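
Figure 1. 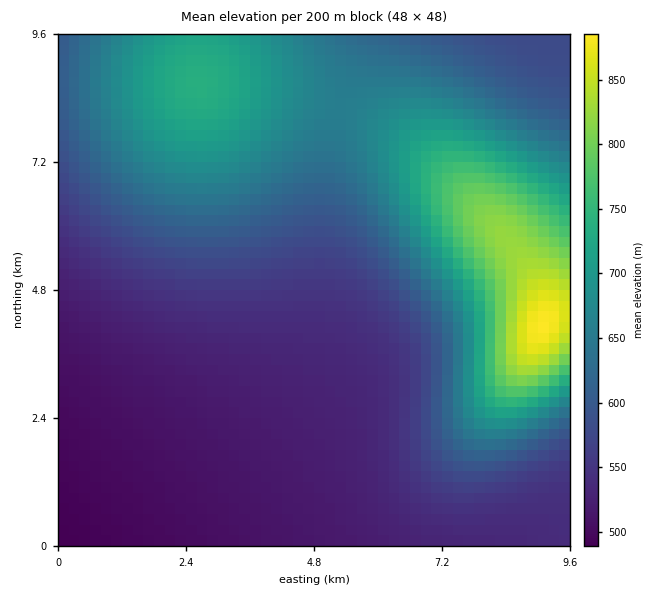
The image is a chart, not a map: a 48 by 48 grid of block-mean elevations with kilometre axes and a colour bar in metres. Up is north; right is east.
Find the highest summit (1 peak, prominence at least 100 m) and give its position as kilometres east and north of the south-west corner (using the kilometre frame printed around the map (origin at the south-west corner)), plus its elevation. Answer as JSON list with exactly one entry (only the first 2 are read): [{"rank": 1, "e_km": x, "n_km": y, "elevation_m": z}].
[{"rank": 1, "e_km": 9.09, "n_km": 4.14, "elevation_m": 887}]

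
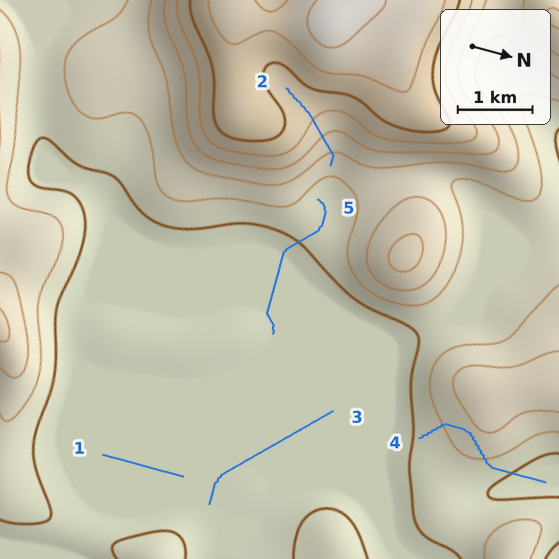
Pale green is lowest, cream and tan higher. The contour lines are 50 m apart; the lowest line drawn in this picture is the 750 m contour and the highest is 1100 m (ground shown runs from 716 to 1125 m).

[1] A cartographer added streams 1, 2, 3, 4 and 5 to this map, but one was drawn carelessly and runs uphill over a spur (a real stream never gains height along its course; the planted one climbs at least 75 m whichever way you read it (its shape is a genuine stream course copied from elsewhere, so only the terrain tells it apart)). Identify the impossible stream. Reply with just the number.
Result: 4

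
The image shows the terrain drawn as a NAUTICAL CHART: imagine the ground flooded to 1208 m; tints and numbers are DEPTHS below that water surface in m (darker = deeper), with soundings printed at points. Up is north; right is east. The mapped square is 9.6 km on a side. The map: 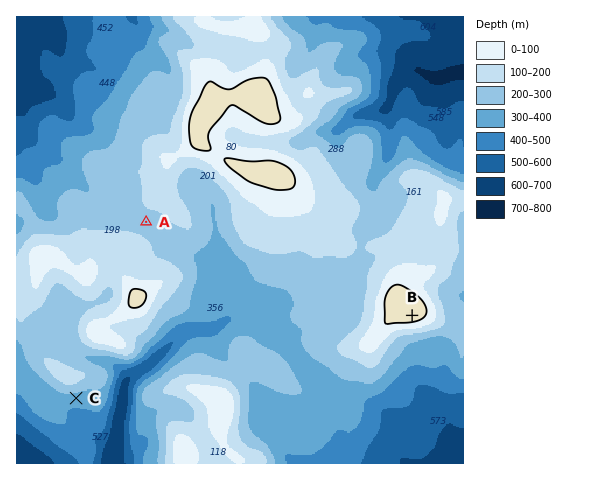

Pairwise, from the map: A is higher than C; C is lower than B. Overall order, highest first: B A C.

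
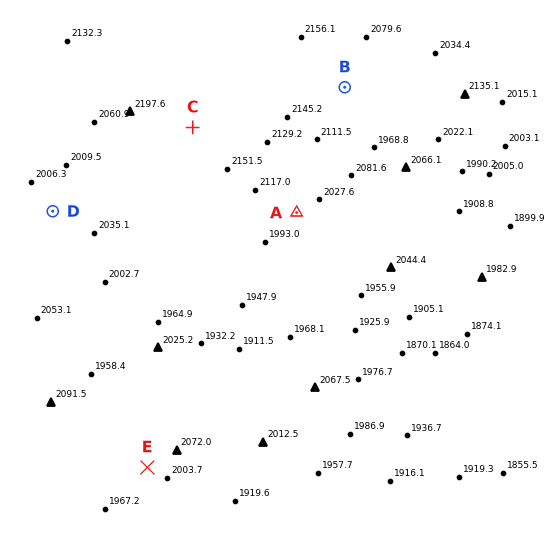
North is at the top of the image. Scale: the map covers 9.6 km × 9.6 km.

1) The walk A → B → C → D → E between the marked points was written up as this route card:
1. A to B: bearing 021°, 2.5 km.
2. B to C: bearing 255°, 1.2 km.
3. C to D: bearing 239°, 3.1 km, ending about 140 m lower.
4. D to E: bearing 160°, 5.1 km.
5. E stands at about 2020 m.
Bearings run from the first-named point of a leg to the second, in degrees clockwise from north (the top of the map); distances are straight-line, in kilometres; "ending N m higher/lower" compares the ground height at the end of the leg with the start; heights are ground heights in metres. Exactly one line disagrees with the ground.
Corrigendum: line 2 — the distance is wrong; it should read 2.9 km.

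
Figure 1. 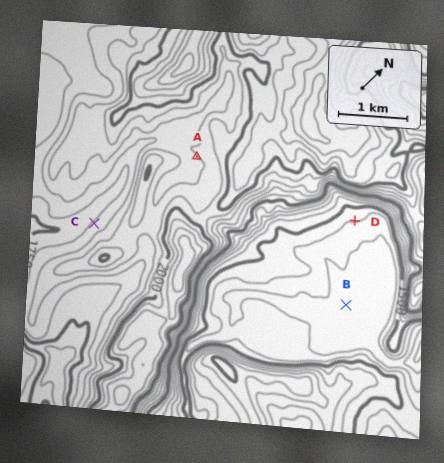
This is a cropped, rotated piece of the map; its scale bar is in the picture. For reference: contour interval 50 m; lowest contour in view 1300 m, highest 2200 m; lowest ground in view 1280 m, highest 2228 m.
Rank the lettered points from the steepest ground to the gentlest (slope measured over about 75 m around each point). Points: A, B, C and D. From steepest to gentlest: C D A B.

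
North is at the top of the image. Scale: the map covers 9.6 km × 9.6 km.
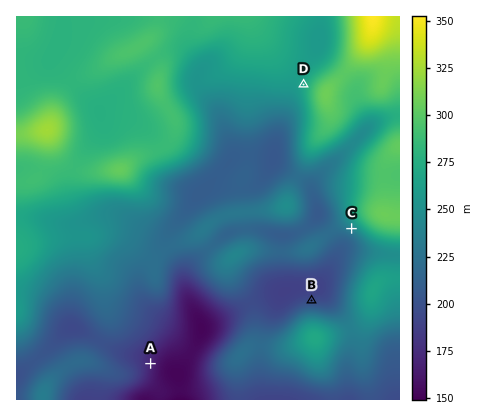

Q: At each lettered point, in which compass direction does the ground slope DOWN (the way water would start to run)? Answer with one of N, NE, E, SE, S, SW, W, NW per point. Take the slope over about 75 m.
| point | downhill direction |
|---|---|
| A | E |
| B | N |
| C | SW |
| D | W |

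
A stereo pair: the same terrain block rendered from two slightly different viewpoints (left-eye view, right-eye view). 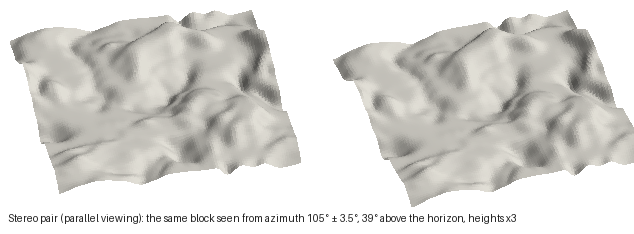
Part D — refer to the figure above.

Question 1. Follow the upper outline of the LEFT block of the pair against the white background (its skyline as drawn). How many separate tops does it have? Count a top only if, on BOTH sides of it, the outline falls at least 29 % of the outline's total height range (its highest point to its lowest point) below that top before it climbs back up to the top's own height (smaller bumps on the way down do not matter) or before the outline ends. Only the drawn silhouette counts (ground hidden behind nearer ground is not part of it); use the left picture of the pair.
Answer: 0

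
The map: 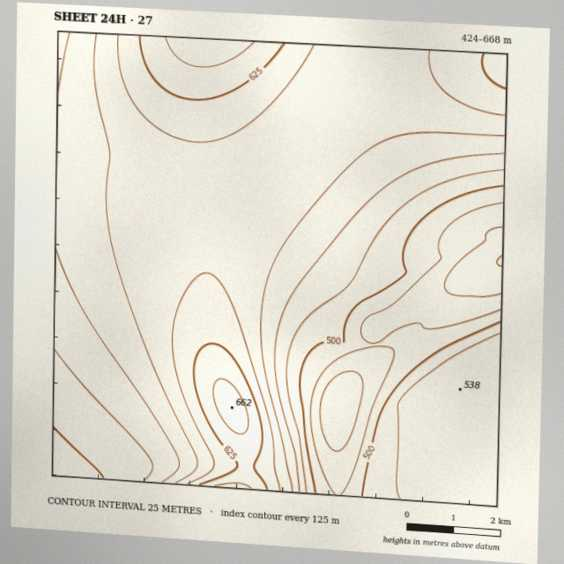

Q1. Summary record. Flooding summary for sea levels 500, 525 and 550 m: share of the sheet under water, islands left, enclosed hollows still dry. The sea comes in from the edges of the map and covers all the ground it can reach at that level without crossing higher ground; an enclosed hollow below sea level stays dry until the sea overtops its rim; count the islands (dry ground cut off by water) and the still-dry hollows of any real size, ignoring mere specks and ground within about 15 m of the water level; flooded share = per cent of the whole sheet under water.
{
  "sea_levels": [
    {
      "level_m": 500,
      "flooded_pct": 15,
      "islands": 0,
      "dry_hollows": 0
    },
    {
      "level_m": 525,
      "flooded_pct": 24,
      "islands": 0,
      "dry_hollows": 0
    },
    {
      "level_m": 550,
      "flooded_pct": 40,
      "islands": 0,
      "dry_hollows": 0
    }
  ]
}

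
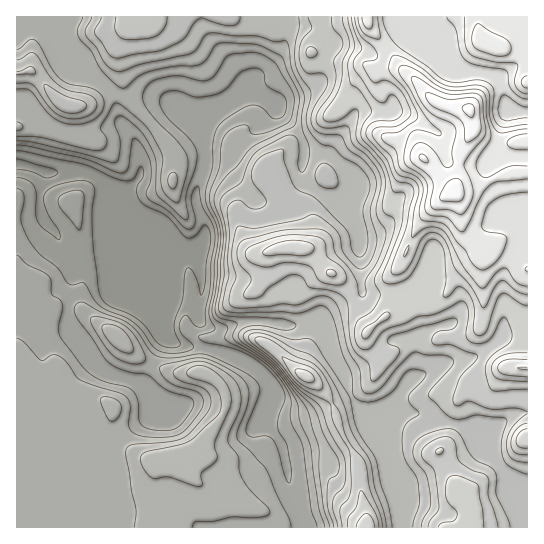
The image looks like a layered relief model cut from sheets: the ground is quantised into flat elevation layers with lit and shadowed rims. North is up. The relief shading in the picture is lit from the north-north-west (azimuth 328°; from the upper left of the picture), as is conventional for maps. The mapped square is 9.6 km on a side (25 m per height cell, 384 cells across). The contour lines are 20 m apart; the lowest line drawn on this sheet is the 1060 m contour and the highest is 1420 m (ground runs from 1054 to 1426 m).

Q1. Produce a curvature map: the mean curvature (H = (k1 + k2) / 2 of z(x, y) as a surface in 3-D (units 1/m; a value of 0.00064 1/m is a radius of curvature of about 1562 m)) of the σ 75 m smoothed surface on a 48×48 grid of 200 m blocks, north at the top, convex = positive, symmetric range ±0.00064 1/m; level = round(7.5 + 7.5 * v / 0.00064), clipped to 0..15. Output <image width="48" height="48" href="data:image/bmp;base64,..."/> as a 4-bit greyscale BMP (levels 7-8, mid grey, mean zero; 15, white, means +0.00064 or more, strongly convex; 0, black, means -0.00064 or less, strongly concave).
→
<image width="48" height="48" href="data:image/bmp;base64,Qk32BAAAAAAAAHYAAAAoAAAAMAAAADAAAAABAAQAAAAAAIAEAAATCwAAEwsAABAAAAAAAAAAAAAAABEREQAiIiIAMzMzAERERABVVVUAZmZmAHd3dwCIiIgAmZmZAKqqqgC7u7sAzMzMAN3d3QDu7u4A////AHl3d3d3iIiHZmZnd5hkJJvfZHWsl5mJZ3d3d3d3d3iHaIh4madVWri8RXVnd5qXV3d3d3iHd4iHeJiJmYVVbJfJNnVXqJl0d3d3d3eHeIh3iIiIiHVlemjXN3Vou6pkd4iHd3d3eId4iIiHeHVlmUrlR3RoqpuVZniHd3d2eJh3d3d3eHVmtzz1V2V4iHd1V3d3d3dniruqmImYeWVmpU3UZ1nKl2VVmHd3d3d3mqq8uYiHeWVWha1kd2m9yFZk3Xd3d3eIh2VWq5dUaGZYeOo3d3h5t1dzz3d3d3eZdEQye7pzRXeIe+VXd3hlVWZjbHd3d3abhHd1R6umRmiGfNRnd3ZVeGVkNXd3d2fNpXd2NIu4VlVFe6Nmd3d3qoiqh3d3d3u6hXZUJIu5diBqzGSZVnipmYmYdnd3eKhEVmWJmby5hAT/+TSthWZ5mXZ2RXd4mWRVVWre/+yFMA//tCSLpkZVeYau3Yh5p1ZXmqqq3YMhAe+4Y0Z5umVkRWWf7Jh5hXRqzYUyIgEAb/pWZEm3i5eYZmQ2ZYd4Z2St21ITeqm//7VodFr5RWWLmapUZ4eHZ0n/yDVN11N7tSJXZFrsdWVXdq6FeIeJZp3ac1dNcIcwABNVVXmby6l1Q26EeId5eLlCNXdYcc/amYiWRXlmuoirc0yUaIl3iJYld3dmoG7su5moRHhVdmd6tUyTWImYd5ZXd3d2sDy5mHeIiJhXhlZnpWyTeoiaZpdnd3d3oTqHeHZWvuhZ3IVlhoyUnIiYV6dniHd3glqpiGVWnbU1n9ZVeKqleph2WKZ3h3d3ckrczKmqh2Mka/hDaZu4d6dmWaV3d3d2YwnbrN7tyWRFWOogaomYd6ZmaaV3d3dmkgjIZ4mIqoVGVbxCfIZ4iJZmaqV3d3Yr0QrXVVVWiFZIdHyWe4Vnd5ZXmpV3dkJvgH3HZmZolWdZtlraepVnd7ZZq6V3dpjNE82nZneJZndH2DfOu6VWd7hqq7d3WKrrA7qYZ4iGV3dDqRF7vKd2ZrhWZ4VFZEr8QolnmqlWq3dCakJ5rJaZmVRDMyNrozrLcllny5hGuWUzW7nKaWV4mTRVRFi7g0mqk1l2u5hFllVFeb/oSXRndkV4q8y5c2qphGqFi7tkhWhnuI22W6VXh5q7qpqpU5yoZWqWVq1lhUjO+4p0SMpo3up1REVlN7uGZ2mpZEZZyUSup5lURc9zaYZGmqhja7hWd2aJpzJr76RWQiRoeN0gM2Rc/u2FqnZWdmVnhkNpnNVHhCbNzf8yVTOvubpnp2VneHdmZmNXV8dagjv+qt+CSnbbVFRIh2VmeZd3iGSJQ5hrU5/nIlhjn8y1NWR5h2ZmeIhmZla7VHmbiv+BIzIibIyTZ2Wqh3h3iIdmVFbMdnzYe8c1dlZnZ1t1dza6iImImHZmVnS+lkiEimNndaq9plpndXmpiJmJl1V3eZSchSR4tld3ZbzMlmdndrypmZmIhmmqmZVoZ0budHd3ZaqHZ3d3dGeImZmIiKupiYVpd1j+Jnd4hplldw=="/>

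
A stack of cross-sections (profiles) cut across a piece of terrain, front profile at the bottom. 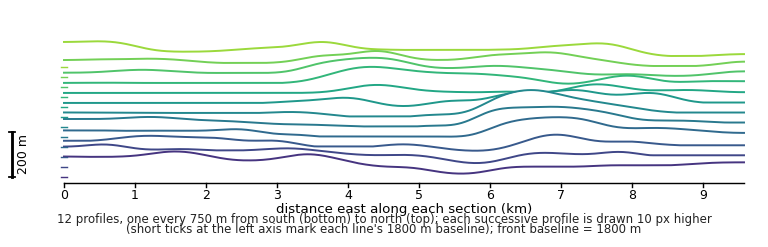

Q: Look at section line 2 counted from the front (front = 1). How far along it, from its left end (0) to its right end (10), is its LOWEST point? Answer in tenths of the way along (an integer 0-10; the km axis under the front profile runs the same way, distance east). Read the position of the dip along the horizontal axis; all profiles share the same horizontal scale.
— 6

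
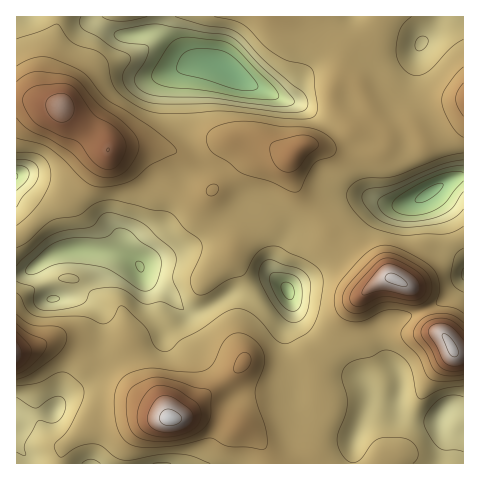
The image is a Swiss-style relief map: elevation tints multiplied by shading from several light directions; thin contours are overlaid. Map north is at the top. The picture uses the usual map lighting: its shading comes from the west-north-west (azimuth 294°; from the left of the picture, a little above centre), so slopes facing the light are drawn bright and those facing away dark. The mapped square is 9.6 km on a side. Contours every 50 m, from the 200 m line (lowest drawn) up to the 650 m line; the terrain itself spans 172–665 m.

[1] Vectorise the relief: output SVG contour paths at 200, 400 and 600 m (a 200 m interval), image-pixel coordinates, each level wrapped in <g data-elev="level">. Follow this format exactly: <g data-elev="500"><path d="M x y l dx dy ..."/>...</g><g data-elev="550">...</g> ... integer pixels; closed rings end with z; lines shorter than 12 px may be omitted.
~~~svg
<g data-elev="200"><path d="M417 202l-2-1 0-2 9-9 14-6 3-1 2 2-3 5-8 8-9 4z"/><path d="M241 90l-61-17-4-5 3-8 6-7 9-4 20 0 13 4 14 11 17 21-1 4-3 1z"/></g><g data-elev="400"><path d="M413 463l5-7-1-8-7-8-10-2-16-1-7 2-6 5-9 14-6 4-7 0-6-6-5-9-1-8 10-33 0-10-5-18 2-10 10-7 17-4 12-7 6 0 11 6 9 8 4 10 3 19 3 5 5 1 19-10 20-3"/><path d="M17 386l22-3 16-9 7-2 8 3 13 11 1 5-1 7-10 22-6 12-13 13 1 6 5 6 3 0 15-10 16-3 8 2 12 10 9 4 9 0 29-6 15 0 16 2 18 7"/><path d="M463 292l-9-6-3-10 4-20 3-4 5-4"/><path d="M17 248l11-6 24-21 25-5 20-13 9-3 9 0 36 10 18 2 6 5 11 13 13 9 3 5 0 7-12 29 3 10 4 5 9-1 21-13 16-6 14-22 6-4 8-3 9 1 33 17 8 8 2 11-4 26-6 17-6 7-17 10-6 1-6-3-24-26-10-5-8-1-13 4-22 16-20 11-10 10-6 2-5-1-5-4-10-20-22-21-4 1-8 13-7 4-22-8-42 1-6-2-5-3-8-15-4-4"/><path d="M463 226l-9 6-10 2-40 1-19-3-13-5-9-6-12-14-5-12 5-9 10-7 33-3 48-19 21-4"/><path d="M17 153l15 0 10 3 6 8 3 11-3 12-8 15-11 13-12 10"/><path d="M463 39l-12 9-24 24-8 3-8-1-6-3-5-7-3-7-1-7 4-21 5-7 6-5"/><path d="M214 17l27 6 8 6 16 18 12 8 10 6 17 3 7 4 3 6 3 30 0 7-2 5-6 2-10 1-75-8-55 3-18-2-14-6-18-12-7-11-4-20-3-6-9-6-23-8-6-5-8-13-4-1-15 7-23 8"/></g><g data-elev="600"><path d="M161 432l11 0 10-2 8-5 3-6 0-6-4-4-14-10-7-3-7 0-4 3-6 7-3 10 0 5 2 5 5 4z"/><path d="M17 363l4-5 1-4-2-6-3-7"/><path d="M463 340l-10-12-8-4-11 0-4 3-2 3 1 5 16 28 8 3 10-2"/><path d="M407 295l6 0 5-2 2-6-2-6-4-4-7-6-17-7-6 1-5 4-14 17-3 7 2 2 13-4 8 0z"/><path d="M58 122l5 0 5-2 6-8 0-6-2-5-3-5-5-2-5 0-7 2-5 3-1 4 2 10z"/></g>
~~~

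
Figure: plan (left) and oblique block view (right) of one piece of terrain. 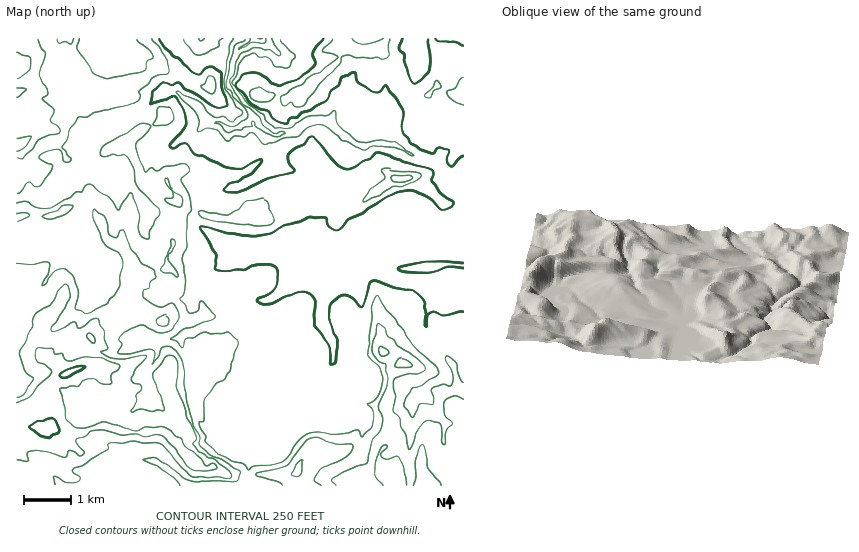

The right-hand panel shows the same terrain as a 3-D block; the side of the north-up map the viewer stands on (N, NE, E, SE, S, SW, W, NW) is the E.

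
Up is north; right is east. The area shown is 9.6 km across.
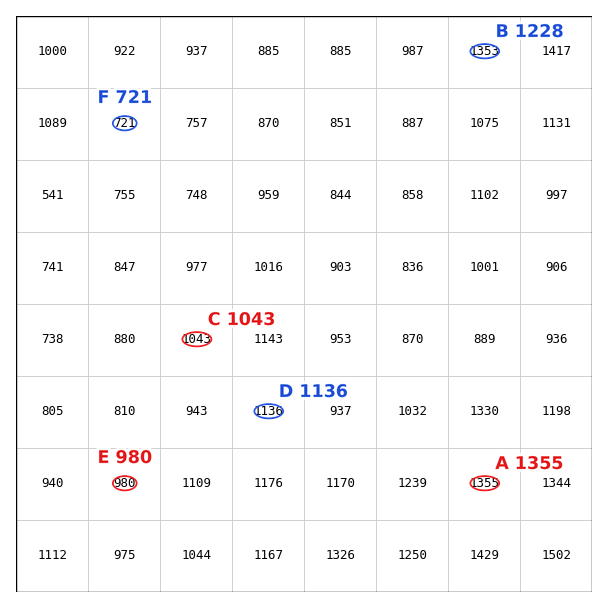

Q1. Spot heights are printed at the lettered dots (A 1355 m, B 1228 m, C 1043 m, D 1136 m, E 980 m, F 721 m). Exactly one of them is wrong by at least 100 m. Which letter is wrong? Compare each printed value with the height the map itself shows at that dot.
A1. B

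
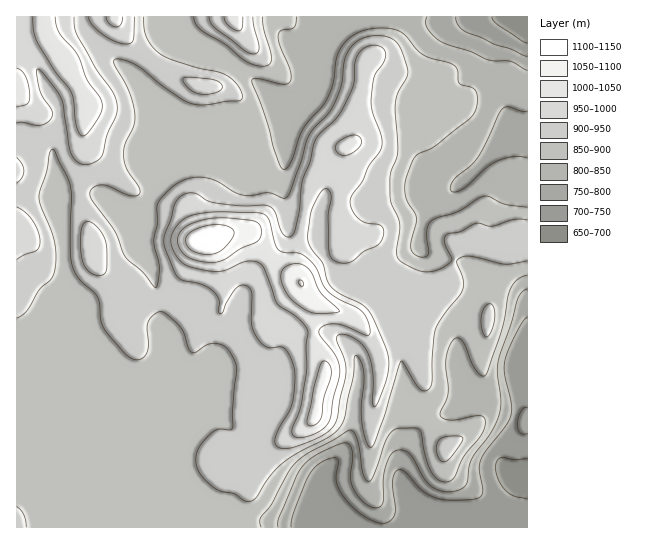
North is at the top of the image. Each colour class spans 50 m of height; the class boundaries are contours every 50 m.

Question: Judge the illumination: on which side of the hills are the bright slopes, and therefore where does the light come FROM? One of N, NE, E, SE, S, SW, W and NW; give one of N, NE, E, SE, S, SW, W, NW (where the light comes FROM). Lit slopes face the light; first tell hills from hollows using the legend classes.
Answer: E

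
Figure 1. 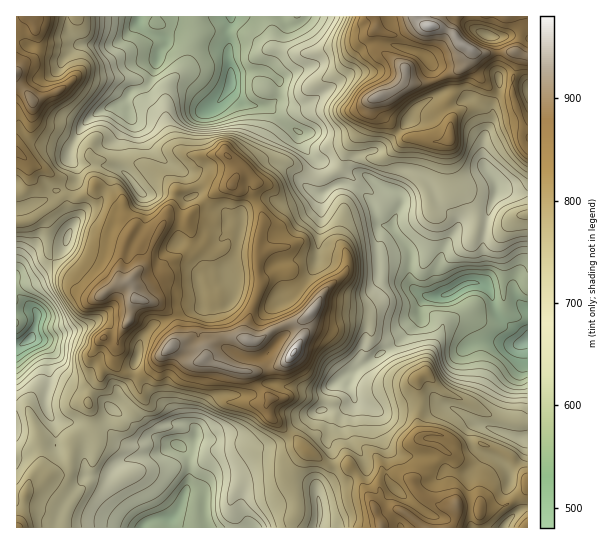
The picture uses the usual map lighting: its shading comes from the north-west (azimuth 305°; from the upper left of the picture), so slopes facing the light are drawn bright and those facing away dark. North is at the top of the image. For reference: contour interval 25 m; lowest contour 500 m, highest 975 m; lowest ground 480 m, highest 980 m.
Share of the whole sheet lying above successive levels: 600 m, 90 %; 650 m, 80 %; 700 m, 67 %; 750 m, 50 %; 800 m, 33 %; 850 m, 15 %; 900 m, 4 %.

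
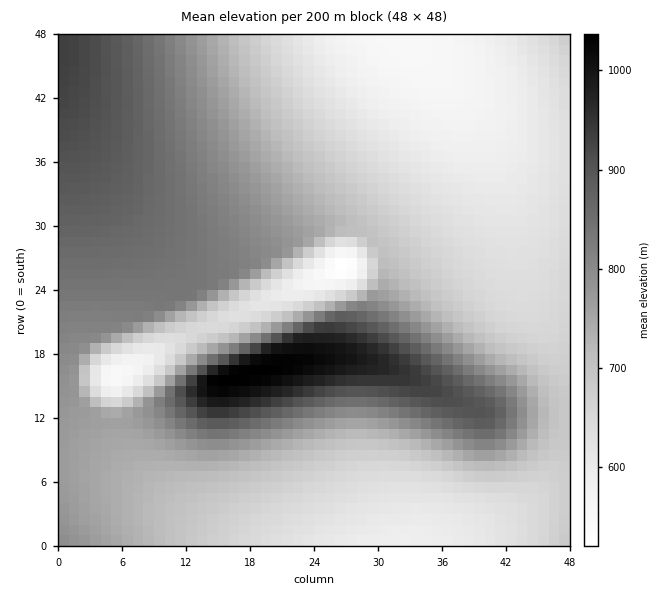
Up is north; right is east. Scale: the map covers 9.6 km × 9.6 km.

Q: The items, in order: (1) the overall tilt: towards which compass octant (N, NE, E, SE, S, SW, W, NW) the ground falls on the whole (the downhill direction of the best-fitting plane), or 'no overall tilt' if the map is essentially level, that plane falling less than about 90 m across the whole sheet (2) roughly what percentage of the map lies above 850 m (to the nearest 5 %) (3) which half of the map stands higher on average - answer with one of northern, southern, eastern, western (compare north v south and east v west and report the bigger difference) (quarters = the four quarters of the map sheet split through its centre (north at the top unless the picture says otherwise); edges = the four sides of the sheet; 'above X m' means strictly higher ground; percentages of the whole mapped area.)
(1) Overall the map slopes down towards the east.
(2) About 20 % of the map lies above 850 m.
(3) Taken as a whole, the western half is higher than the eastern.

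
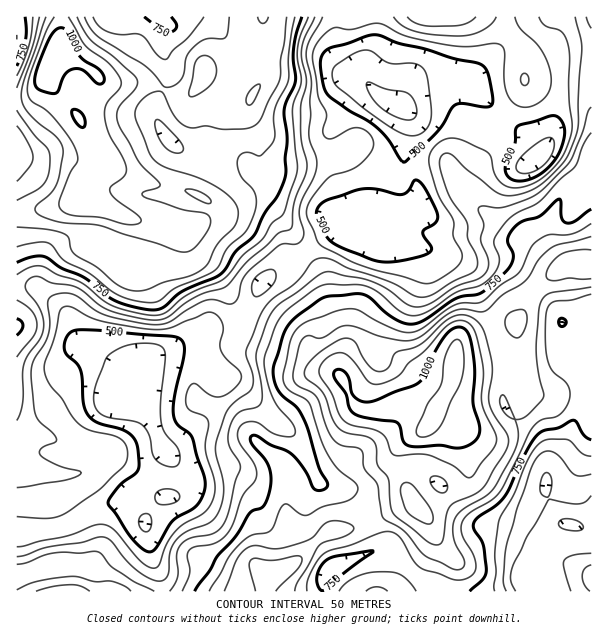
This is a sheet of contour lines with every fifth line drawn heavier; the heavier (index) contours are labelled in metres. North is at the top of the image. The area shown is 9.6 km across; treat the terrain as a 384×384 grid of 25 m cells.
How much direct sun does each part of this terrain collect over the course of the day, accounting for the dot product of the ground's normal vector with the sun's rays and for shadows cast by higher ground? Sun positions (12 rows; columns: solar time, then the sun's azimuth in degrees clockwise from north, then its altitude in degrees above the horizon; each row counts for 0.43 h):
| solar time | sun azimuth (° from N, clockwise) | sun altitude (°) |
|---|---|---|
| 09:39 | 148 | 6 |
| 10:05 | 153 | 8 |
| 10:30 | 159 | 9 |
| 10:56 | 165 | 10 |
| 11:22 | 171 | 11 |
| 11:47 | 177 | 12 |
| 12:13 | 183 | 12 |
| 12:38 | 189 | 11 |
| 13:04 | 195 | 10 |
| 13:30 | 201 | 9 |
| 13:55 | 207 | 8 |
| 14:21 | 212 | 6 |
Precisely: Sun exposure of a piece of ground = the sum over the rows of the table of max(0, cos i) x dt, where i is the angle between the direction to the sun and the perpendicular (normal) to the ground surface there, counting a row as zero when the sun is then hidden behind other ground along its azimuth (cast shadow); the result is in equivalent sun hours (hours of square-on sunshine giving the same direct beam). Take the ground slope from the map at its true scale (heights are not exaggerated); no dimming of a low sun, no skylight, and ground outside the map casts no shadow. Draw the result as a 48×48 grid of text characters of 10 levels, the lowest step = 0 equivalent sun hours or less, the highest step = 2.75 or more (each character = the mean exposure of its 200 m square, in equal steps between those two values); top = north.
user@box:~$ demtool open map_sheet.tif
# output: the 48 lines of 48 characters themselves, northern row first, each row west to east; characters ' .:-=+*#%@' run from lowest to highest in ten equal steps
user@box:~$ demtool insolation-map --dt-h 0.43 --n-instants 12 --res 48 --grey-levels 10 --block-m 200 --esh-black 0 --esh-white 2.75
::.         ::...:-----=+==-+****###**+=-::-==-=
:.  .     .     .:--=--+++++##*#%@@%##*+=:.:==-=
...::     ...    :--======+**++*#%%%##*+=:..:---
. .--.     ..:.  .:::--::-=++===+++++++=-:..::::
 .-===:      .:::::..::..:---=====-------:::::::
.-+=--=-::-:. .==-:::===::...:-==--::::-----:::-
-++-::-+++++-.-+=-::=+++-.    :----:::::==+=-:::
+*+=:::======-===--====-:.     .:::::..:-+++---:
**++=::::::-=+=--==+=-::-::      .......:-=----:
+*+*+-::...:-++===++=:::::..         ....:::. ..
=++++=-......-=======--:...:::.      ......     
:--::==:....  :---==---:..:----:...  ....      :
..::.:==-:     .:::--:::---=--:::---. ..       :
......:===-.     .::---======-:..:--:.        .-
   ....:------:   ..-==++======-:::--:.      .:-
  .:--:.   ..:--:..:-======-:..:..:-=-.      .. 
-=+*###+-.......---=++=:..         .---.    .   
+*#####%#*=-:..:===+=++:             ...        
+**+---=***++====*#*+++-.               .::     
***+=-:::::-=+===+##*=-:.              .:::     
######+-::-----=++**+-:.                  .  :::
***%@@#+===++*%@@%*+=:.                    .-=++
-:=#@@%##*++*@@@@*-:.                      -*##%
  -+##%@@%#*#%@%#+-.                      :=####
  .-+*%@@@@@@%#**+=:                    ..:-=++-
:::-=*#@@@@@@%*=---...                 .:----:::
=+===++*#%@@@*=-:::....               .:----::::
*#+-:--==+*++--:-::...:..   ...     .:.:----::::
++=:.::-----::::-==-:.:.      ..  .:::::---:::::
--::.:----::::.::-===:::::..    ..::--::--::..:-
::::::---:::::.....:===+**=-.     .:-----:-:..:-
-::::::....::::.    :+###*+-.    ..:----:---::-:
-:.::.    .::---:   .=++====:.:--::---:..-=++==:
-:...     .:-===:.   :=+==+***+=-::--:.  :+***=-
-::..     .:-==-...   .-==+#%%*=--==---. .=*#*++
=---:.    .:-=-::-==.  .-=+**+==+##*+==---+##*++
-::--:::-::..:----+*=: .-=+=---+#%#*++=+++***+=+
::::::-=+=:...:-=--==-..:=+=-===--+*+==++*++===+
------=+*=-::.::--..:::::-=++++: .-====+++=---=+
=---=+*+=--::.  ::. .:::...::---:..:-+***+=-:-==
====++=::::..    ....:..    :----:.:=#@%*+-:-++=
=++=:   ..:.     .......     .=++=::+#*+==--=+*+
:.         .         .:.....:-*%%*+---::-=---::-
                         -+*##****+=:..:----.  .
       .    ...         :#%%*-::=+*+. .:---::.  
   .....    .--:...:   :+*+:   .-+**=:::-==--:. 
:=*##*+-:    ::. .:---+*+:      .=*##*+--------:
*#%%%#*++-   .....---=+=:.     ...-=+*+-:..----=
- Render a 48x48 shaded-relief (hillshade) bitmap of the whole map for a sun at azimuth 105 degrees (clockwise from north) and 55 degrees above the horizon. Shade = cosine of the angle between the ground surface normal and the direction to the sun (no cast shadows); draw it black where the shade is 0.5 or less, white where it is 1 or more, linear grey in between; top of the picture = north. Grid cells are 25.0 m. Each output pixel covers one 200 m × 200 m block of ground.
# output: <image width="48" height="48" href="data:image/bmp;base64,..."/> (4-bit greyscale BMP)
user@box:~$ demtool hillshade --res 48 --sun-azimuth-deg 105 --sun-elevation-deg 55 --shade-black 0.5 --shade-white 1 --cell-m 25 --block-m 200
<image width="48" height="48" href="data:image/bmp;base64,Qk32BAAAAAAAAHYAAAAoAAAAMAAAADAAAAABAAQAAAAAAIAEAAATCwAAEwsAABAAAAAAAAAAAAAAABEREQAiIiIAMzMzAERERABVVVUAZmZmAHd3dwCIiIgAmZmZAKqqqgC7u7sAzMzMAN3d3QDu7u4A////AMu6mJmZmHVVVoibzdpVeJq7uqvN3bmYdqqqqaurqFRWVGiKzuyFaImqmJzd7amYdmaJmau7pzRnU0eInO65iIiIiazd3bmZh2VWd4q7piJnZDaIeLzLuphmiszN3LqZmJh3Znq7piJWVEaIiIq7zKhWnNzM3Lupmaqql4m8qFRGU0Z3iYiau6dnre3MzMu6maqru5q7qXZVQ0d3iYeJmGZ5vd3c3cu6qZmrvMu7qphlQ0Z3mpiIh1WKu7zN7suqqqqqq8zLuqmGQ1Z3m6mIh1WLuprN7tuZq6qqqrzMu6mGRWZnm6mIh2eaqYnN7uyYmqqqqqvMy6l1RnZnmpd4hnmqmZrN7+2YiaqqqqrNy5hkVmaJqoZ5hmiqmZq83u2oiLqqqpmsy5hlRVeamGV5l2Z5qqu83u25h7uqqpmauoiHU1iqhlRomId4q6vMzNy7l8uqu7mJmGeIZFeZdlRGmamIm7vMy7y8qNy6vMuYiGaJhmd3d1NHmZmYmrzduau8ud26vMupiGWKl2ZEZ2RYqXiIibztuau8u926vMu6l2WKqGQiRmZ6und3eKztuay7uu3Kq7u7mHaKqHQjRFaKu4ZmZ6zduby6qe7bu7u7qHeJmHQ0RVV6u4ZmVp3dub3Kme7tu7qrqYiIiHVENXZpuphkJIzcqs3Kmd7uyqqZmaqZiIYzNYhoqplzAGvLms3Kmc3tuZiHeby6mZdERXh4mqmEADipic3bmbzcqGZnis3LmalURWeImrqWEBV3eb3bq7vLlkVom93Mqst0RFd4iquoQBRUZ5zLu8uphUV5q8zMzNyXVEaHeJqpdCMyNXmqqsuHdmeKqqvM3u25h2eIiImZh1VCNFaKqrqGeJmZmqq83u3LmIiZmZiZmHZUVVVombqXeaqZmZq83d3cqqqZmZmZmHZVZmZmeKqYiamZmZq8zN3dvMypmpmZmGZVVoh3ZqmZmpiKqqqrzM3czdy5mpmZh2ZmVXiZdYiImaqqqqqqu83d3typmpmZhlaIdWeal3dmiru7qqqZq7zM7uy6qpmpZWiZhkRqqXZUaru7qqmaq6u83uy7upqpZXmqljEnqndkaaq7uqmaqqqr3uy7uqqoZpq7uVACeXdlaJq8u6mZmrqrzdy6u7qXV6qr3aQANndmZ5q8y6mZmrqs3dyqu7uXV6qrzcowAVZ2aKu8zKmZqrq83tuZq8uXVpqqu8uBAFZ2ebzMy5iaqqu83tyom7qXVomaq7ulAFZ3iszMyoiqqZvd3ty6qqqXZomZqqunMleImrzcynirqZve7ty7q6qXZ5mZiKu3QzaaqqzMyoebuZrO7u27uqqXeJmYZ6y4VAObuZvMy5dqupmt7+7LupqYeJmXZ6u5VQB7uqu7u5ZYu5ms7u7LqZqpiZmXZ5u5VAA6u6q6qpZYqpms7u3LuZqpmZqZeJu4ZQAJzKqqqpdnmpms7+27upmZiZqqmaqoZQAHzLqZqpdniYms7+27u5iImau7uqqYZiAGvLqJqph2eIis7+26qpd4mqvMy6mYZQ=="/>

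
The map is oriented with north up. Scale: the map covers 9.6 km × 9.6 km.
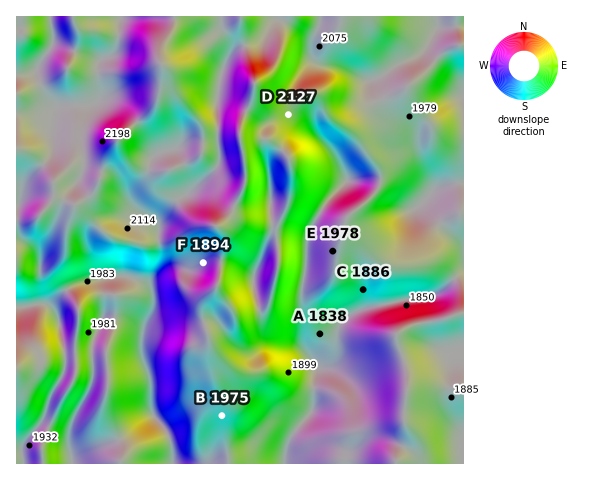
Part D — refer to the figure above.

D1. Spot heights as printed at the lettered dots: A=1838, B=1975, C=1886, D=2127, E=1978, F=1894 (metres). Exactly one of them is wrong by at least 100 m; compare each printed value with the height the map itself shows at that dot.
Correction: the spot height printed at F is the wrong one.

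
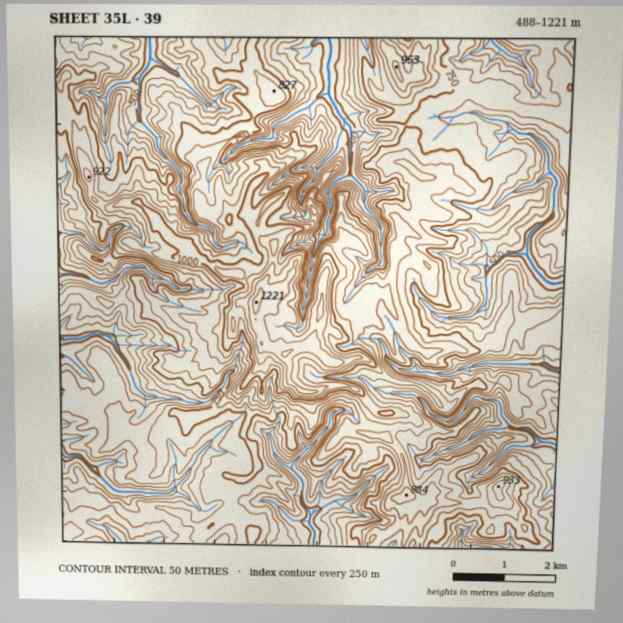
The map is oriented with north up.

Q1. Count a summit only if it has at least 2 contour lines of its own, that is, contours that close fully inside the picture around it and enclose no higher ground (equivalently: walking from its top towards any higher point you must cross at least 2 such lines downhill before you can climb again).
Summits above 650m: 4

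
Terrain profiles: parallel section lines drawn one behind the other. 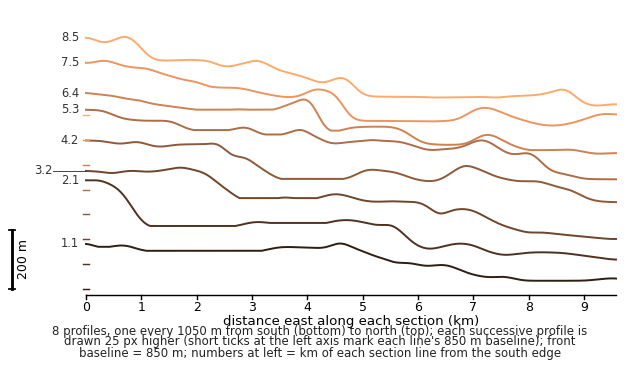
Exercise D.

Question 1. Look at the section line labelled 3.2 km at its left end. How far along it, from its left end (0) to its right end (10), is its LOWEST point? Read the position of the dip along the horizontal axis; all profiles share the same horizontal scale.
10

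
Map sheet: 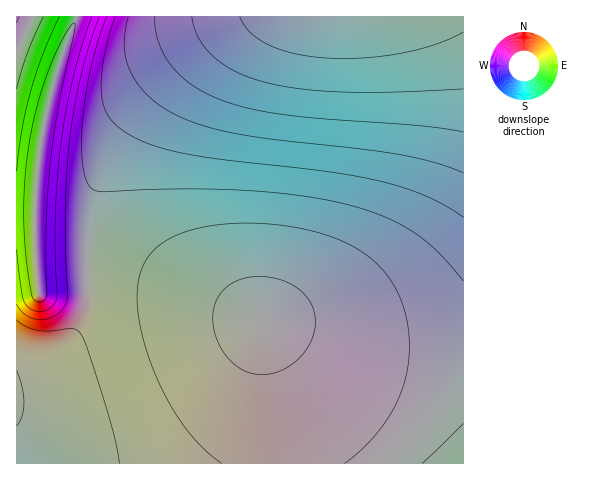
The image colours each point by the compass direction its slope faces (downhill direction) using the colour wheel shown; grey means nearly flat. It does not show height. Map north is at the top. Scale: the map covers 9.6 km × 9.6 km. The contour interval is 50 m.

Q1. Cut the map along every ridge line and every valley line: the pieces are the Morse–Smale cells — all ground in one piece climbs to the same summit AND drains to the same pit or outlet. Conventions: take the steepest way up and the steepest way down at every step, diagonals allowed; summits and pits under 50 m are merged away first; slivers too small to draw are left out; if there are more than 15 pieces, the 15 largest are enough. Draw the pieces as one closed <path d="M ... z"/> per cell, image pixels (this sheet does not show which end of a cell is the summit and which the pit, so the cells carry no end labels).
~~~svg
<path d="M463 16l-212 1-21 12-29 21-51 48-23 29-21 37-10 25-5 25-4 29 0 28 32 2 36 8 58 20 42 17 7 5 10 141 192-1z"/><path d="M110 272l-23 0 0 35-3 12-11 17-20 18-37 18 0 91 255 1 1-18-10-123-26-13-58-22-40-12z"/><path d="M253 16l-176 1-24 66-13 61-5 64 0 36 3 29 49-2 1-41 6-33 12-33 14-26 30-40 35-34 35-28z"/><path d="M34 211l-18 0 1 161 36-18 20-18 11-17 4-21-1-26-50 0z"/><path d="M76 16l-60 1 1 194 17 0 2-4 1-35 9-60 14-52z"/>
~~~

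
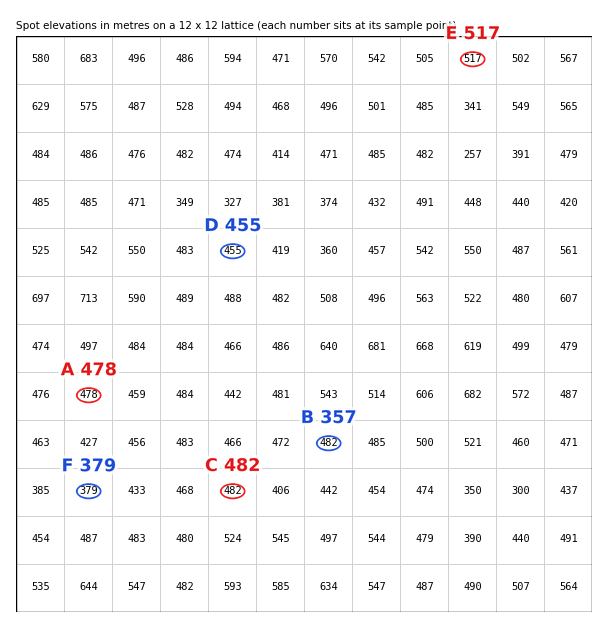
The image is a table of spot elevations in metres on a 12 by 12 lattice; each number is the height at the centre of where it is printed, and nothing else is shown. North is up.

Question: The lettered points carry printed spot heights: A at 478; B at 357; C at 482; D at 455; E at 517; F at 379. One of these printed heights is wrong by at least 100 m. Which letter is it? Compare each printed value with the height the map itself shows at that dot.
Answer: B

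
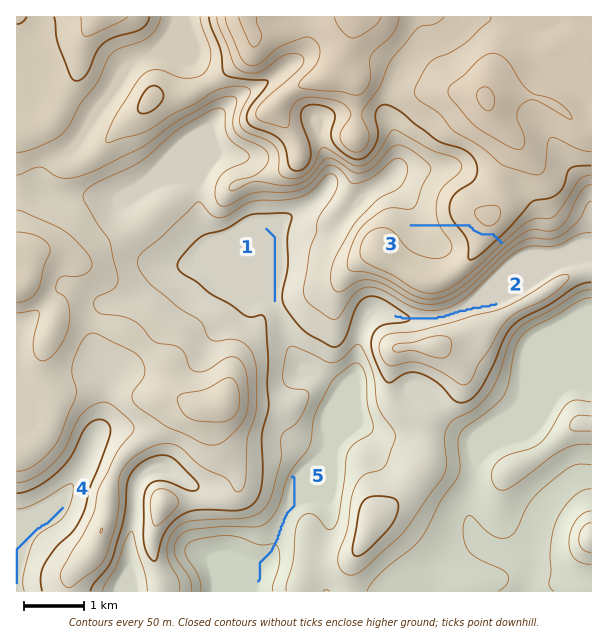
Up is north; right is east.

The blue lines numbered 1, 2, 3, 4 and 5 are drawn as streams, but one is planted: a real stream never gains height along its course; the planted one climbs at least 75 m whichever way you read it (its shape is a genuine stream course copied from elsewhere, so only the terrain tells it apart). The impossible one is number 3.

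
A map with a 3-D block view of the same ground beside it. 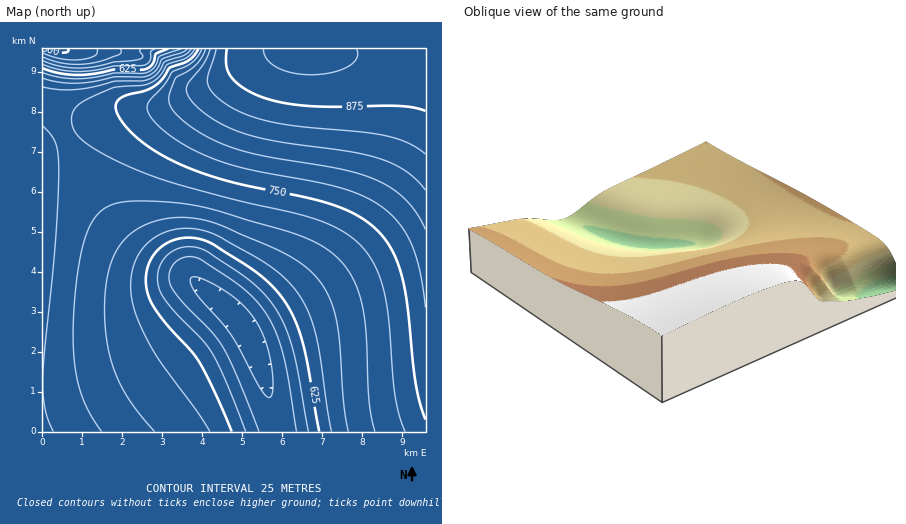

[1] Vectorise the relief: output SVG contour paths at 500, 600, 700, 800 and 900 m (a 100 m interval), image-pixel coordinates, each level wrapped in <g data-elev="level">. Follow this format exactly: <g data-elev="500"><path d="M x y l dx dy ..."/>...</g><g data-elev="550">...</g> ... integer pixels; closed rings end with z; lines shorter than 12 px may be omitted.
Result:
<g data-elev="500"><path d="M68 48l0 4-6 1-18-5"/></g><g data-elev="600"><path d="M246 432l-20-49-14-29-10-14-31-32-11-18-3-12 3-12 7-10 11-7 14-2 15 5 43 29 13 11 10 12 11 20 8 24 16 84"/><path d="M155 48l-4 4-2 10-7 3-28 1-20 4-16 1-18-1-18-6"/></g><g data-elev="700"><path d="M102 432l-10-16-8-14-5-16-4-18-2-22 0-26 6-56 8-32 5-10 6-9 8-5 8-4 26-3 44 3 36 7 84 26 19 9 15 12 9 10 6 12 9 26 4 28 3 68 6 30"/><path d="M191 48l-7 8-20 6-8 12-10 6-32 1-22 6-18 3-16-1-16-2"/></g><g data-elev="800"><path d="M206 48l-4 10-6 7-20 13-6 14-1 8 2 6 13 16 25 16 29 12 30 7 74 12 34 11 16 9 14 11 10 13 9 16"/></g><g data-elev="900"><path d="M264 48l2 10 10 9 16 6 18 2 22-2 16-7 9-8 1-4-2-5"/></g>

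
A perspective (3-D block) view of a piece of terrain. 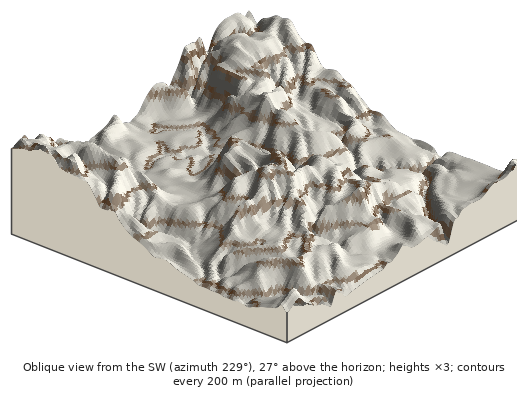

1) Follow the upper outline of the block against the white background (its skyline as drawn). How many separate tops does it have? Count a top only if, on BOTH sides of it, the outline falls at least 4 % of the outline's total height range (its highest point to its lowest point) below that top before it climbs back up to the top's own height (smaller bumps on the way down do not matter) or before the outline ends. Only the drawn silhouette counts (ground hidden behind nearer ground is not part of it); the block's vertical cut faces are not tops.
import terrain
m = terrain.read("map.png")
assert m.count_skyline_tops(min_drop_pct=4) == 6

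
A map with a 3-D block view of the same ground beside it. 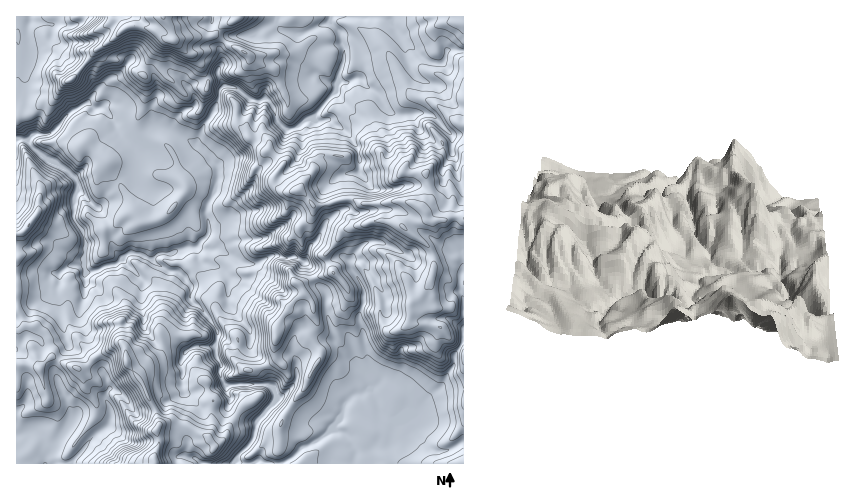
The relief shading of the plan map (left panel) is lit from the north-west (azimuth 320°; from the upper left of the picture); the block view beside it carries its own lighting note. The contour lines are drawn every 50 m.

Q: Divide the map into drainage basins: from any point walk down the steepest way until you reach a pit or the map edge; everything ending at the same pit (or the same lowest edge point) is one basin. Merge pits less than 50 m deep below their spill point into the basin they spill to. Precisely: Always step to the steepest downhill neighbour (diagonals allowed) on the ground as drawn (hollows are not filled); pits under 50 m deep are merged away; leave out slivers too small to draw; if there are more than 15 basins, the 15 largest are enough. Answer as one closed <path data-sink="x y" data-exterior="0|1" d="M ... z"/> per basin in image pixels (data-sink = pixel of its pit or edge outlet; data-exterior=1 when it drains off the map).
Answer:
<path data-sink="17 139" data-exterior="1" d="M463 16l-225 0-3 5-11 3-10 12-26 1-13 3-3-2-3-13-7-9-81 0 16 14 15-9 6 1 8 6-11 10-19 12-22 27-12 10-10 14-10 3-10 10-16 4 0 212 8-4 12 0 12 9 6 23 26 12 8-4 8-9 16-11 10-2 4 5 2 16 15 19 13 27 4 13-4 8 4 10-6 16 1 6 308 0z"/><path data-sink="45 463" data-exterior="1" d="M122 344l-10 2-16 11-8 9-8 4-27-13-13 11-12-3-12 0 1 99 138-1-1-5 6-16-4-10 4-7-4-14-13-27-15-19-2-16z"/><path data-sink="31 17" data-exterior="1" d="M80 16l-64 1 1 101 15-4 10-10 10-3 10-14 12-10 22-27 19-12 11-10-8-6-6-1-15 9-10-10z"/><path data-sink="17 349" data-exterior="1" d="M36 326l-12 0-8 6 1 33 11 0 12 3 12-12-4-21z"/><path data-sink="213 17" data-exterior="1" d="M237 16l-74 1 12 23 13-3 26-1 10-12 11-3z"/>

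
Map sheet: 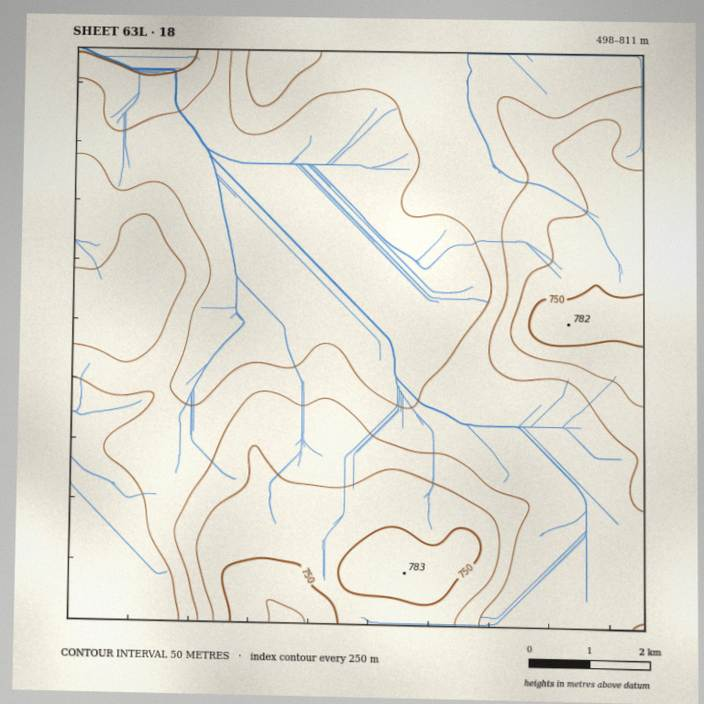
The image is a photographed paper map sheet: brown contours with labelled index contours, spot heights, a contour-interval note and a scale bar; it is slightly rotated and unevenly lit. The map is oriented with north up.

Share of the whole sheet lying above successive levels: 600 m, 68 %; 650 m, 35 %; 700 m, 19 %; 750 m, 6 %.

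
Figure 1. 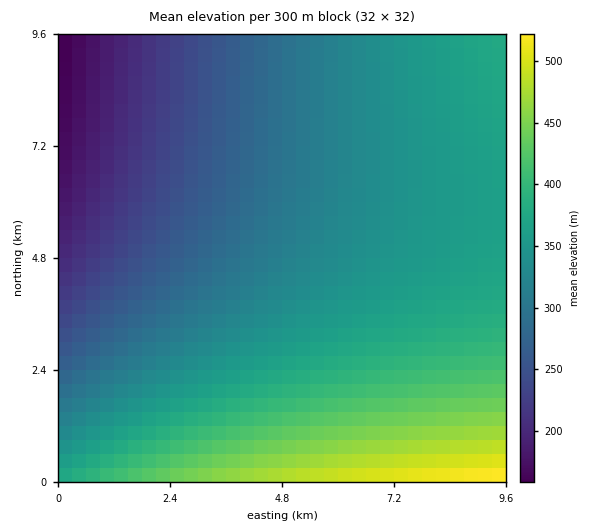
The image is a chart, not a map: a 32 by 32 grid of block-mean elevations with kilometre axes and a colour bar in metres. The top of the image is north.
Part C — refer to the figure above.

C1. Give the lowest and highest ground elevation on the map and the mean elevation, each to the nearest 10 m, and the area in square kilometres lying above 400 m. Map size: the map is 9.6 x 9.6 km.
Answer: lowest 150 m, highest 530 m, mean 330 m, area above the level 15.3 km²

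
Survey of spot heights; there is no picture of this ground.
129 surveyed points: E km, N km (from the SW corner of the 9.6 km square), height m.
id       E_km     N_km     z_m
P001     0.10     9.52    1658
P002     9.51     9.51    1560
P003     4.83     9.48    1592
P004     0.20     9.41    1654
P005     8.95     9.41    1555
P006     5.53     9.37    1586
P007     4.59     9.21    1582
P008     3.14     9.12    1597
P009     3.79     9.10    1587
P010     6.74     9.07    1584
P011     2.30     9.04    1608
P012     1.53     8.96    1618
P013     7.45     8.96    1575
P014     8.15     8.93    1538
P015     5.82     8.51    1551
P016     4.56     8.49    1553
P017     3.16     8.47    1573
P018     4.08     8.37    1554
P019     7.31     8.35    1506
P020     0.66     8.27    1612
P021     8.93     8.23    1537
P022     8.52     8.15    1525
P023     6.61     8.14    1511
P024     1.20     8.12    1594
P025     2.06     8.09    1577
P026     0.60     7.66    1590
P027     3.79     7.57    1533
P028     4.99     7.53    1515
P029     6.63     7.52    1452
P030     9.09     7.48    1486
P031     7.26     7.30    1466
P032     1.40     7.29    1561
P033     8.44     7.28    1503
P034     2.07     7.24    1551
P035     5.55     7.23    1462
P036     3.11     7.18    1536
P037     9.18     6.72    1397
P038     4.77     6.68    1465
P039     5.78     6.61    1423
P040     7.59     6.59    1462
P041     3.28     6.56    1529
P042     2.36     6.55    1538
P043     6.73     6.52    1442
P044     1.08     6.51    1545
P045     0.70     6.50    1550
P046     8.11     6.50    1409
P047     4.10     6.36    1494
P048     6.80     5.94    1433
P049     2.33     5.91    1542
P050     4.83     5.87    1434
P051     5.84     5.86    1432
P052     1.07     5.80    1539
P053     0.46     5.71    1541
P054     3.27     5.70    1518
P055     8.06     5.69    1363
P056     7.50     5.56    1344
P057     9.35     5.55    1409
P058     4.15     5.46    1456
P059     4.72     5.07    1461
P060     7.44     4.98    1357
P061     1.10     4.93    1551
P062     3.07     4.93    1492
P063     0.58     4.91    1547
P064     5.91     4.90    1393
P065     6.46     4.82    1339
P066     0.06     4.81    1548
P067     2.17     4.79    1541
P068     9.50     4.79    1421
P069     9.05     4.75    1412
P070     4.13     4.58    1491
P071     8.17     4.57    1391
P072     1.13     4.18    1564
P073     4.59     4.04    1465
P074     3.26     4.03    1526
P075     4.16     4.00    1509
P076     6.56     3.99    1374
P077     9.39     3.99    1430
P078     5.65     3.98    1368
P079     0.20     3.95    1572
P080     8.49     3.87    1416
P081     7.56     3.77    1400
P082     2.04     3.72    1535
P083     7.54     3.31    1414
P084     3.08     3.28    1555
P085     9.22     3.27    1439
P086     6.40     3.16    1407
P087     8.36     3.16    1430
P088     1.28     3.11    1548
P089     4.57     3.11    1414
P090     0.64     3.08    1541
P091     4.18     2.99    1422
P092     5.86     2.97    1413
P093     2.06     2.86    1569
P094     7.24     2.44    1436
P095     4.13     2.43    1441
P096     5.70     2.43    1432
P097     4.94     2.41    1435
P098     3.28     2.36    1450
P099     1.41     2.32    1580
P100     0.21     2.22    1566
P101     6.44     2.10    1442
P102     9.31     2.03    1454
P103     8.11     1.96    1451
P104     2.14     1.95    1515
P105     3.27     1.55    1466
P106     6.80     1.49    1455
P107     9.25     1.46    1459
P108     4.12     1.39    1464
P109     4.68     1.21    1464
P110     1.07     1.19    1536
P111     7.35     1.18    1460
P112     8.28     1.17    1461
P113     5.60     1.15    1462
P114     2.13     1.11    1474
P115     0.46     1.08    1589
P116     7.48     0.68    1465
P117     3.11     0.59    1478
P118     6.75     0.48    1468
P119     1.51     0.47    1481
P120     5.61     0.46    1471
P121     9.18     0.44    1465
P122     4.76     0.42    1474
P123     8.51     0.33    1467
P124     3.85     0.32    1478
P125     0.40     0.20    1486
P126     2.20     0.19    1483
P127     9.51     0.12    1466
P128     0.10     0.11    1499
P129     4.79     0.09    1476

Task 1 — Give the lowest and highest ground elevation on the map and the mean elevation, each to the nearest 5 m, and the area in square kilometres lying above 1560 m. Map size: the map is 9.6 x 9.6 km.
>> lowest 1335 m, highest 1660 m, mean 1495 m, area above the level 16.8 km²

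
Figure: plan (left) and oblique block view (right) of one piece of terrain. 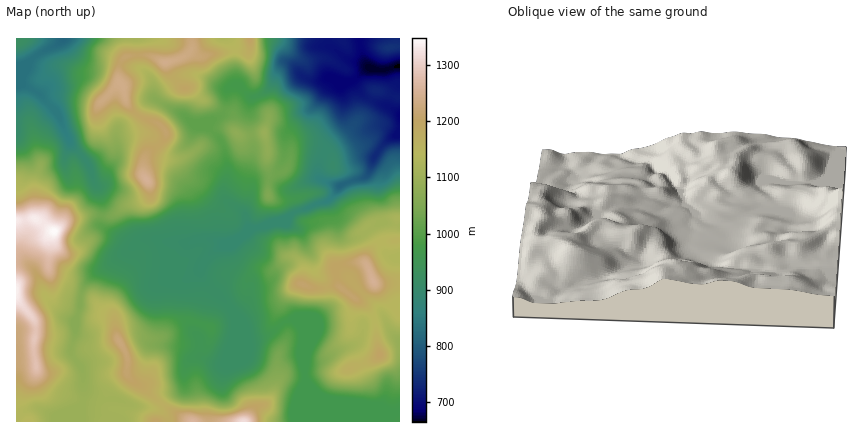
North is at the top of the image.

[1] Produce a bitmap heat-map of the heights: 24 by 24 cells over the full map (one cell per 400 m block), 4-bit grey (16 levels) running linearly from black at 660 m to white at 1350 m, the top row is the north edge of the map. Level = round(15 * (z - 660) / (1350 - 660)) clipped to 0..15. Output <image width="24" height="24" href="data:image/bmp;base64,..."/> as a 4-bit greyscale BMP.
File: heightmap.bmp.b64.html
<image width="24" height="24" href="data:image/bmp;base64,Qk2WAQAAAAAAAHYAAAAoAAAAGAAAABgAAAABAAQAAAAAACABAAATCwAAEwsAABAAAAAAAAAAAAAAABEREQAiIiIAMzMzAERERABVVVUAZmZmAHd3dwCIiIgAmZmZAKqqqgC7u7sAzMzMAN3d3QDu7u4A////AKqpqqq7zLzbl3d3d7uqqqq6mYirl3d3d8y6mry5d2aJl3mpiM26mru5dmZnh3m7ud2pqsqYdmZnh3mqut2pq8mIdmZmd3iqut2pq7l3dmZnd3iqquupmpdmZmZniZm7u+u6iHZmZmZnm8vMy9zKhmZmZWZnirvMy93bl2ZmVVVniZu8uu7rl2ZmVVVWd4maq+7smHdmZmZVVneJqt3Lh5qodmZndlV4ibuXZorJh2Z4dmVFVql2ZpzKiHd4h1VDNIh2Z5vKmHeJh1VDI2dliZu7mIiZh2VDIWZVmqvLiIiJhlQyIVVGrLupiYh4hUMiEURGnMuauod3ZCEREURWesuruoeHQhEREURWecvMzLmoMiEQEVREaau7zLu4QxEREg=="/>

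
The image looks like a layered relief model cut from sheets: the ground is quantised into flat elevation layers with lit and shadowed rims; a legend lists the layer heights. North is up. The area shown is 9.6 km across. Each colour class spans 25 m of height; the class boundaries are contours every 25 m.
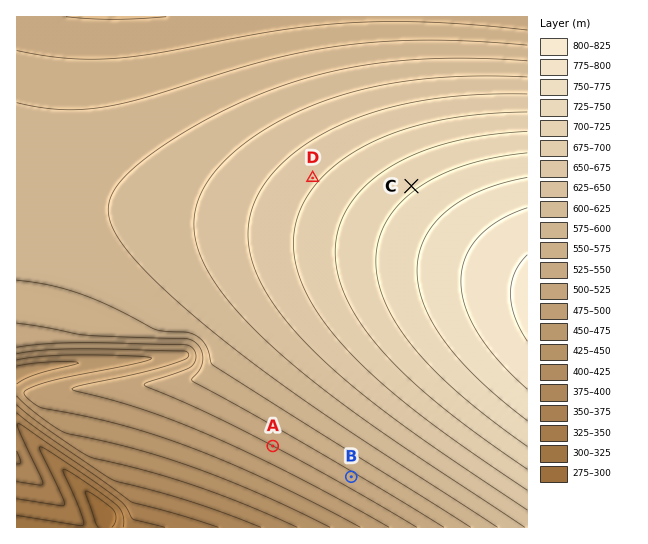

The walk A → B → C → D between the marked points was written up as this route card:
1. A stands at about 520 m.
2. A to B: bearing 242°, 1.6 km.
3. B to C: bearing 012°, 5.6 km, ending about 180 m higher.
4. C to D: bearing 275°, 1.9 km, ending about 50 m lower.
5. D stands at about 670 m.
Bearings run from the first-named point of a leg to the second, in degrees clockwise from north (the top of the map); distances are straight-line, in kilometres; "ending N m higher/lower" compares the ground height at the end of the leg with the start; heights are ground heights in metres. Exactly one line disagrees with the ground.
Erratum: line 2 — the bearing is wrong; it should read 111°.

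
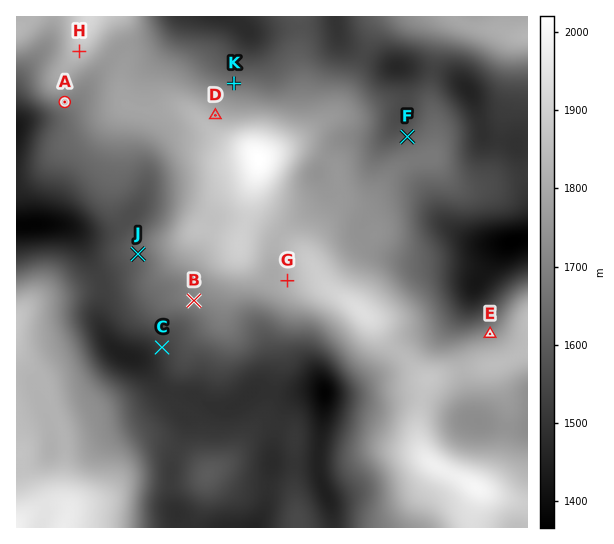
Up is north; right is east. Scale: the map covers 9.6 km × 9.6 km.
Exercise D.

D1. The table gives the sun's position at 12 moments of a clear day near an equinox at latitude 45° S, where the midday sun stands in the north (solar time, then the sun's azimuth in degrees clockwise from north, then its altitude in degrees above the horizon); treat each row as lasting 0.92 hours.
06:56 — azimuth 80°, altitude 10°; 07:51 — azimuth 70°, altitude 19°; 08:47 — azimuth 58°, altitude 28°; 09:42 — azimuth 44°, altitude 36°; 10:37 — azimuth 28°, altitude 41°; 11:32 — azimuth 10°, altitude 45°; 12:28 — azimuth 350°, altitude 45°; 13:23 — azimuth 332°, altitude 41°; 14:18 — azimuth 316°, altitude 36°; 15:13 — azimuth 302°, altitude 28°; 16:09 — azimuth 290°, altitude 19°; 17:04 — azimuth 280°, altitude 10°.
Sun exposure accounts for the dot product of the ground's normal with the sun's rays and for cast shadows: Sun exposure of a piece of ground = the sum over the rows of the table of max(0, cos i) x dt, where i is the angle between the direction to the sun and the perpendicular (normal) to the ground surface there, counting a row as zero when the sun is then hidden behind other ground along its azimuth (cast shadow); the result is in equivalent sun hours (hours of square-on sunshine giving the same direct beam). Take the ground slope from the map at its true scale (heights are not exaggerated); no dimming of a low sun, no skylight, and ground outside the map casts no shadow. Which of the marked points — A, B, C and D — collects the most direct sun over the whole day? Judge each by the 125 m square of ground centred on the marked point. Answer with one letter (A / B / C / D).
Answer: D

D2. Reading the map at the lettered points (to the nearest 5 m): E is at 1730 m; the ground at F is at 1615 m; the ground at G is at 1820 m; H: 1860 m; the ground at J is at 1630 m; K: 1665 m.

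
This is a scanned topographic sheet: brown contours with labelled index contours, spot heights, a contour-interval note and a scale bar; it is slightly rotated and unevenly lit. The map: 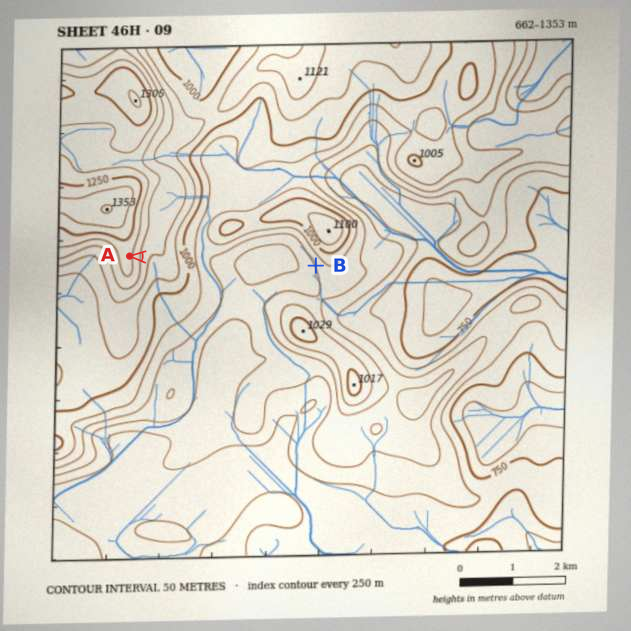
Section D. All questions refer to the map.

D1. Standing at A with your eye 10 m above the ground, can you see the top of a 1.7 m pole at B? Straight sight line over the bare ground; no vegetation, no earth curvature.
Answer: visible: true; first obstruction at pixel None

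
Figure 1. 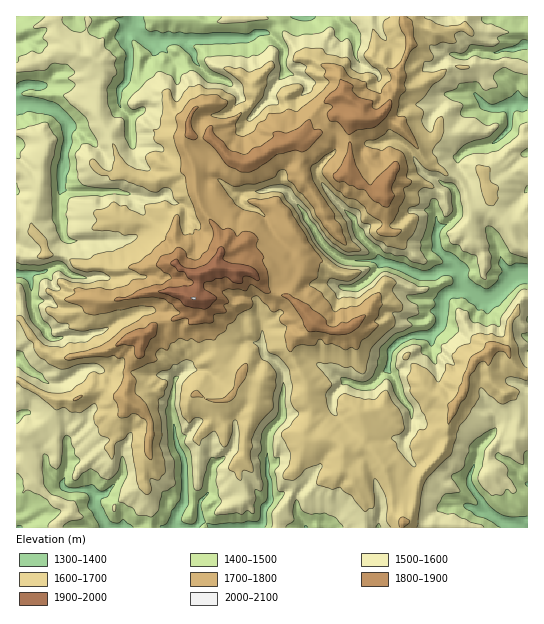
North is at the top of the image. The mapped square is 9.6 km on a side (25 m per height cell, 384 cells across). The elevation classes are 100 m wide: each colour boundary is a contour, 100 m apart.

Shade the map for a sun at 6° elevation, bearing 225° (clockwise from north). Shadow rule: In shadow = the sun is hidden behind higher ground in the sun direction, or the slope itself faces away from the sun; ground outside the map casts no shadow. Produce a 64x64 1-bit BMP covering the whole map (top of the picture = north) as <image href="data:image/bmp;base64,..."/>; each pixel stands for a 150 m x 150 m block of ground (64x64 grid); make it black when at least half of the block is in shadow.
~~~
<image width="64" height="64" href="data:image/bmp;base64,Qk0+AgAAAAAAAD4AAAAoAAAAQAAAAEAAAAABAAEAAAAAAAACAAATCwAAEwsAAAIAAAAAAAAA////AAAAAAAAIEAAEAB7/ADgMgIwAP/4Aeg6BzAF//AH8HuHIAU/4A/weQcADT/hH+DNBwAJP8M+AJ2LABkfhx4IPYeAG0fOFgx9h4ATwd02DH2HgAeDyQYMfQcAT4PgBgB8N4Hjw7CAAHw3x8DjgUAAeDPHgcPRAAD4AMMBwfAAAfgAxzvB4A8D+IHH/4bgP8P5gcf/nO//8/mBz/+c//nz/4fPjzx94AA8B98fPhsAAOAHnB98Ax/gwD8AH/zHP/DgDwQX/78/++ASAAH/f3gf4GYD3f7/8AHw1gfv/v/8AHBkD////XAAAfwf///97v8P9P/////r///pn////////MuP//8fP/wHP8///x8B/x//z///GM/8v//v//44D/g//+9+/jkeAA///vh+ez4AD//+8/5wPgGO//3x/2GeBxz///H7Bx4//b//4fsHH//x//+D+w8f/gH/9wP/jx8AAcDuGf+eXwPDAA45+wzfNwMADj3/Nw53cjwDP///D2/gPgE///wPzwB/wD///p+PAv77B38v/57D//4A////H4P/8Dv///4/CP/4H///GDwb//g///98Hp///H///zAeP//8f//+AB8///j///wAH///8P//nAA////n////8H/////////h//////+//wP/7/////9/B/+AB///f/8Df4EB//7//w=="/>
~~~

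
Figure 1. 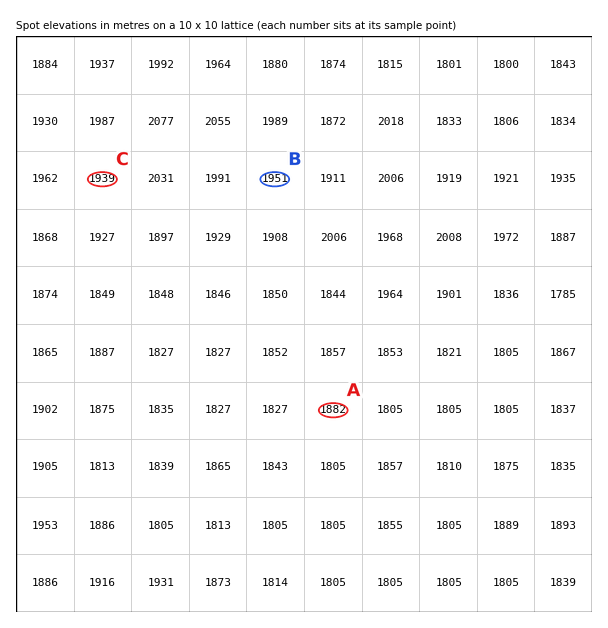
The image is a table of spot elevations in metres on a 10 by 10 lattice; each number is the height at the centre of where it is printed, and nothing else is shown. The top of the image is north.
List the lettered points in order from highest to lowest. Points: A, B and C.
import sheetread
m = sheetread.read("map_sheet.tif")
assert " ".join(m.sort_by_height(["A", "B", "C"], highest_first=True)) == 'B C A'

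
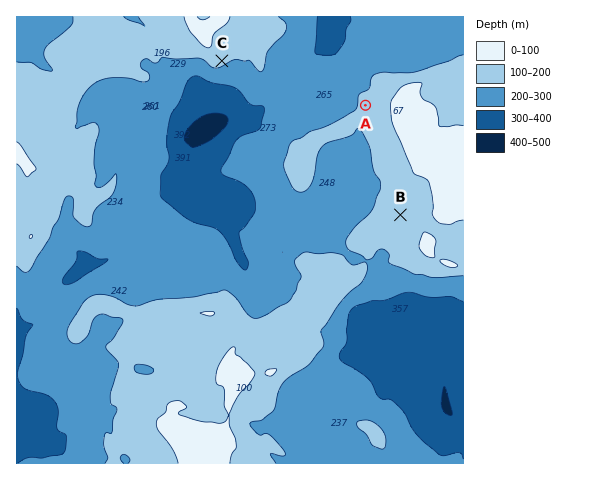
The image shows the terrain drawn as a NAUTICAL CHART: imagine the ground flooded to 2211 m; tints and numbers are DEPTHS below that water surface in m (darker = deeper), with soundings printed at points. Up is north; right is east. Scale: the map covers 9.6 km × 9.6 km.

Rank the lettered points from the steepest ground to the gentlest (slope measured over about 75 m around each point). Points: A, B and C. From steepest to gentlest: C A B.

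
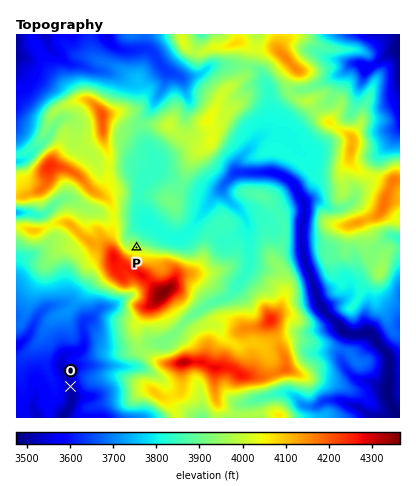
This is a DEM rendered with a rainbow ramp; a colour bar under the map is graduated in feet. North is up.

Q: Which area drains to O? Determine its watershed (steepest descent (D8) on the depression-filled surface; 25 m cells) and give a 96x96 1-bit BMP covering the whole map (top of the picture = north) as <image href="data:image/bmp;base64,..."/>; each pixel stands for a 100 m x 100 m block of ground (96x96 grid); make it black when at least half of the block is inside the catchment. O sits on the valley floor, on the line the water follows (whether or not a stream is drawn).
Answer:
<image width="96" height="96" href="data:image/bmp;base64,Qk2+BAAAAAAAAD4AAAAoAAAAYAAAAGAAAAABAAEAAAAAAIAEAAATCwAAEwsAAAIAAAAAAAAA////AAAAAAAAAAAAAAAAAAAAAAAAAAAAAAAAAAAAAAAAAAAAAAAAAAAAAAAAAAAAAAAAAAAAAAAAAAAAAAAAAAAAAAAAAAAADgAAAAAAAAAAAAAAP4AAAAAAAAAAAAAAf4AAAAAAAAAAPwAB/8AAAAAAAAAAf8AP/8AAAAAAAAAAf////8AAAAAAAAAA/////8AAAAAAAAAA/////8AAAAAAAAAB/////4AAAAAAAAAB////4AAAAAAAAAAB////gAAAAAAAAAAB////AAAAAAAAAAAB///+AAAAAAAAAAAB///+AAAAAAAAAAAB///+AAAAAAAAAAAB///8AAAAAAAAAAAB///8AAAAAAAAAAAB///8AAAAAAAAAAAA///8AAAAAAAAAAAAf//+AAAAAAAAAAAAP///AAAAAAAAAAAAD///AAAAAAAAAAAAA///gAAAAAAAAAAAAf//wAAAAAAAAAAAAP//4AAAAAAAAAAAAH//8AAAAAAAAAAAAD//8AAAAAAAAAAAAB//4AAAAAAAAAAAAA//wAAAAAAAAAAAAAf/gAAAAAAAAAAAAAP/AAAAAAAAAAAAAAH8AAAAAAAAAAAAAADwAAAAAAAAAAAAAADAAAAAAAAAAAAAAAAAAAAAAAAAAAAAAAAAAAAAAAAAAAAAAAAAAAAAAAAAAAAAAAAAAAAAAAAAAAAAAAAAAAAAAAAAAAAAAAAAAAAAAAAAAAAAAAAAAAAAAAAAAAAAAAAAAAAAAAAAAAAAAAAAAAAAAAAAAAAAAAAAAAAAAAAAAAAAAAAAAAAAAAAAAAAAAAAAAAAAAAAAAAAAAAAAAAAAAAAAAAAAAAAAAAAAAAAAAAAAAAAAAAAAAAAAAAAAAAAAAAAAAAAAAAAAAAAAAAAAAAAAAAAAAAAAAAAAAAAAAAAAAAAAAAAAAAAAAAAAAAAAAAAAAAAAAAAAAAAAAAAAAAAAAAAAAAAAAAAAAAAAAAAAAAAAAAAAAAAAAAAAAAAAAAAAAAAAAAAAAAAAAAAAAAAAAAAAAAAAAAAAAAAAAAAAAAAAAAAAAAAAAAAAAAAAAAAAAAAAAAAAAAAAAAAAAAAAAAAAAAAAAAAAAAAAAAAAAAAAAAAAAAAAAAAAAAAAAAAAAAAAAAAAAAAAAAAAAAAAAAAAAAAAAAAAAAAAAAAAAAAAAAAAAAAAAAAAAAAAAAAAAAAAAAAAAAAAAAAAAAAAAAAAAAAAAAAAAAAAAAAAAAAAAAAAAAAAAAAAAAAAAAAAAAAAAAAAAAAAAAAAAAAAAAAAAAAAAAAAAAAAAAAAAAAAAAAAAAAAAAAAAAAAAAAAAAAAAAAAAAAAAAAAAAAAAAAAAAAAAAAAAAAAAAAAAAAAAAAAAAAAAAAAAAAAAAAAAAAAAAAAAAAAAAAAAAAAAAAAAAAAAAAAAAAAAAAAAAAAAAAAAAAAAAAAAAAAAAAAAAAAAAAAAAAAAAAAAAAAAAAAAAAAAAAAAAAAAAAAAAAAAAAAAAAAAAAAAAAAAAAAAAAAAAAAAAAAAAAAAAAAAAA="/>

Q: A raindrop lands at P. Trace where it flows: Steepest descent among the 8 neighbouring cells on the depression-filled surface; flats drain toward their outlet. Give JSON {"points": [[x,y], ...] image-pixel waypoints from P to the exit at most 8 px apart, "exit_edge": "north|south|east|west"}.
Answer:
{"points": [[136, 248], [144, 240], [152, 232], [160, 232], [168, 236], [176, 238], [184, 236], [192, 228], [198, 220], [204, 212], [208, 204], [214, 196], [222, 188], [228, 180], [236, 174], [244, 172], [252, 172], [260, 172], [268, 172], [276, 174], [284, 176], [292, 182], [298, 190], [302, 198], [304, 206], [304, 214], [302, 222], [302, 230], [302, 238], [302, 246], [304, 254], [306, 262], [308, 270], [312, 278], [314, 286], [316, 294], [318, 302], [324, 310], [332, 318], [340, 326], [346, 332], [354, 334], [362, 334], [370, 336], [378, 344], [386, 352], [390, 360], [390, 368], [390, 376], [388, 384], [388, 392], [390, 400], [394, 408], [396, 416], [396, 418]], "exit_edge": "south"}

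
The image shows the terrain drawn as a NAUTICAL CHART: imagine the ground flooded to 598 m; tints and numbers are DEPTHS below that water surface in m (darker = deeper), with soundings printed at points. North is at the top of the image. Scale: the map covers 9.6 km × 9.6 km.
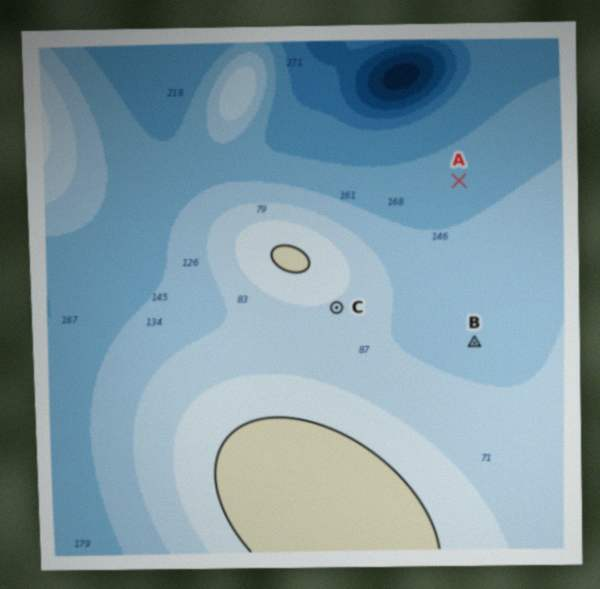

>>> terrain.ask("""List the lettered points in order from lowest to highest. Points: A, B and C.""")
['A', 'B', 'C']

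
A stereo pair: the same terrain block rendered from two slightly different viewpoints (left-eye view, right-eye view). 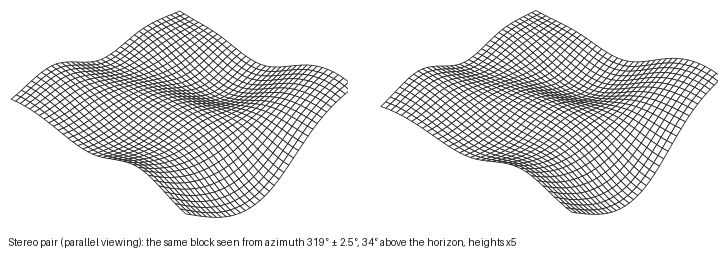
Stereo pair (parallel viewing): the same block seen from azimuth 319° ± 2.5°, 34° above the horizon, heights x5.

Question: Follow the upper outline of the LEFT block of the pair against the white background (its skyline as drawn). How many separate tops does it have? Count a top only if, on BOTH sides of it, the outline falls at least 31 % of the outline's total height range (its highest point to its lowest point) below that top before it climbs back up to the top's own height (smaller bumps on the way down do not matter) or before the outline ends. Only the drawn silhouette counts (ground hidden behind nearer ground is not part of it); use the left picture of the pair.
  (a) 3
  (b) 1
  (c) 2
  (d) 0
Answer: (c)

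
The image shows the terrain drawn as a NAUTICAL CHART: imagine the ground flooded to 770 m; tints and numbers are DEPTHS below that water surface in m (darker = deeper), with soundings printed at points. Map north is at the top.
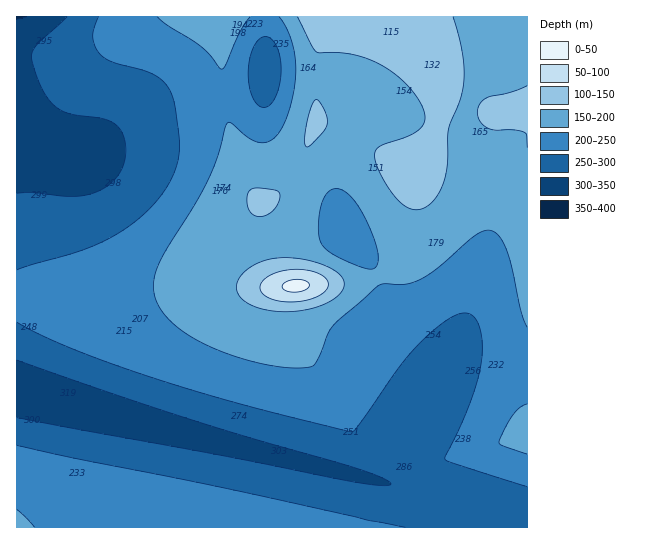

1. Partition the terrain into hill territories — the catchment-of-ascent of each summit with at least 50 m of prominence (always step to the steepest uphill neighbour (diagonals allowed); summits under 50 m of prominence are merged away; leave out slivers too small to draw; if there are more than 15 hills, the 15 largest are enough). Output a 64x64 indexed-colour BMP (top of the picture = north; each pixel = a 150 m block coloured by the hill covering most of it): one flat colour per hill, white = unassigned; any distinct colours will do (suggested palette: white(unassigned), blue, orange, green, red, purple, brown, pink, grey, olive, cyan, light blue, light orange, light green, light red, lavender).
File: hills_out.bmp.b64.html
<image width="64" height="64" href="data:image/bmp;base64,Qk12CAAAAAAAAHYAAAAoAAAAQAAAAEAAAAABAAQAAAAAAAAIAAATCwAAEwsAABAAAAAAAAAA////ALR3HwAOf/8ALKAsACgn1gC9Z5QAS1aMAMJ34wB/f38AIr28AM++FwDox64AeLv/AIrfmACWmP8A1bDFADMzMzMzMzMzMzMzMzMzMzMzMzMzMzMzMzMzMzMzMzMzMzMzMzMzMzMzMzMzMzMzMzMzMzMzMzMzMzMzMzMzMxEzMzMzMzMzMzMzMzMzMzMzMzMzMzMzMzMzMzMzMxERETMzMzMzMzMzMzMzMzMzMzMzMzMzMzMzMzMzMzERERERMzMzMzMzMzMzMzMzMzMzMzMzMzMzMzMzMzEREREREREzMzMzMzMzMzMzMzMzMzMzMzMzMzMzMzERERERERERETMzMzMzMzMzMzMzMzMzMzMzMzMzMzERERERERERERERMzMzMzMzMzMzMzMzMzMzMzMzMzEREREREREREREREREzMzMzMzMzMzMzMzMzMzMzMzERERERERERERERERERETMzMzMzMzMzMzMzMzMzMxERERERERERERERERERERERMzMzMzMzMzMzMzMzMxEREREREREREREREREREREREREzMzMzMzMzMzMzMxERERERERERERERERERERERERERETMzMzMzMzMzMxERERERERERERERERERERERERERERERMzMzMzMzMxEREREREREREREREREREREREREREREREREzMzMzMzERERERERERERERERERERERERERERERERERETMzMzERERERERERERERERERERERERERERERERERERERMzERERERERERERERERERERERERERERERERERERERERERERERERERERERERERERERERERERERERERERERERERERERERERERERERERERERERERERERERERERERERERERERERERERERERERERERERERERERERERERERERESERERERERERERERERERERERERERERERERERERERERESIRERERIhERERERERERERERERERERERERERERERERESIiIiIiIiERERERERERERERERERERERERERERERERESIiIiIiIiIRERERERERERERERERERERERERERERERESIiIiIiIiIhERERERERERERERERERERERERERERERESIiIiIiIiIiERERERERERERERERERERERERERERERESIiIiIiIiIiIRERERERERERERERERERERERERERERERIiIiIiIiIiIhERERERERERERERERERERERERERERERIiIiIiIiIiIiEREREREREREREREREREREREREREREREiIiIiIiIiIiIRERERERERERERERERERERERERERERESIiIiIiIiIiIhERERERERERERERERERERERERERERERIiIiIiIiIiIiERERERERERERERERERERERERERERERIiIiIiIiIiIiIREREREREREREiIhEREREREREREREREiIiIiIiIiIiIhERERERERERIiIiIiEREREREREREREiIiIiIiIiIiIiERERERERERIiIiIiIiIREREREREREiIiIiIiIiIiIiIRERERERERIiIiIiIiIiIiIREREREiIiIiIiIiIiIiIhERERERERIiIiIiIiIiIiIiIiIREiIiIiIiIiIiIiIiEREREREREiIiIiIiIiIiIiIiIiIiIiIiIiIiIiIiIiIREREREREiIiIiIiIiIiIiIiIiIiIiIiIiIiIiIiIiIhERERERESIiIiIiIiIiIiIiIiIiIiIiIiIiIiIiIiIiERERERESIiIiIiIiIiIiIiIiIiIiIiIiIiIiIiIiIiIRERERERIiIiIiIiIiIiIiIiIiIiIiIiIiIiIiIiIiIhERERERIiIiIiIiIiIiIiIiIiIiIiIiIiIiIiIiIiIiEREREREiIiIiIiIiIiIiIiIiIiIiIiIiIiIiIiIiIiIREREREiIiIiIiIiIiIiIiIiIiIiIiIiIiIiIiIiIiIhERERESIiIiIiIiIiIiIiIiIiIiIiIiIiIiIiIiIiIiERERESIiIiIiIiIiIiIiIiIiIiIiIiIiIiIiIiIiIiIRERERESIiIiIiIiIiIiIiIiIiIiIiIiIiIiIiIiIiIhEREREREiIiIiIiIiIiIiIiIiIiIiIiIiIiIiIiIiIiERERERERIiIiIiIiIiIiIiIiIiIiIiIiIiIiIiIiIiIRERERERERIiIiIiIiIiIiIiIiIiIiIiIiIiIiIiIiIhERERERERERIiIiIiIiIiIiIiIiIiIiIiIiIiIiIiIiERERERERERERIiIiIiIiIiIiIiIiIiIiIiIiIiIiIiIRERERERERERERESIiIiIiIiIiIiIiIiIiIiIiIiIiIhEREREREREREREREREREiIiIiIiIiIiIiIiIiIiIiIiEREREREREREREREREREREiIiIiIiIiIiIiIiIiIiIiIRERERERERERERERERERESIiIiIiIiIiIiIiIiIiIiIhERERERERERERERERERERIiIiIiIiIiIiIiIiIiIiIiEREREREREREREREREREREiIiIiIiIiIiIiIiIiIiIiIRERERERERERERERERERESIiIiIiIiIiIiIiIiIiIiIhERERERERERERERERERERIiIiIiIiIiIiIiIiIiIiIiEREREREREREREREREREREiIiIiIiIiIiIiIiIiIiIiIRERERERERERERERERERESIiIiIiIiIiIiIiIiIiIiIhERERERERERERERERERERIiIiIiIiIiIiIiIiIiIiIi"/>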